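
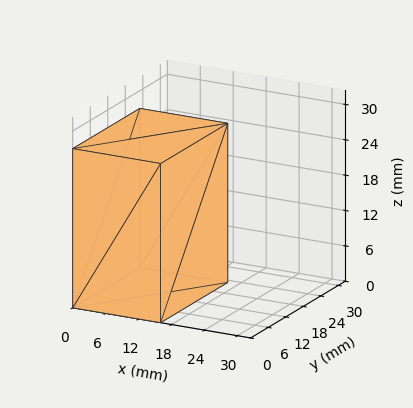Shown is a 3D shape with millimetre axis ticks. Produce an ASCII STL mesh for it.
Reading the render: the shape is a rectangular box, roughly 16 × 23 mm footprint and 27 mm tall (dimensions read to the nearest mm from the axis ticks). For the STL, each face is triangulated and given an outward normal.

solid part
  facet normal 0.0000 0.0000 -1.0000
    outer loop
      vertex 16.0 23.0 0.0
      vertex 16.0 0.0 0.0
      vertex 0.0 0.0 0.0
    endloop
  endfacet
  facet normal 0.0000 0.0000 -1.0000
    outer loop
      vertex 0.0 23.0 0.0
      vertex 16.0 23.0 0.0
      vertex 0.0 0.0 0.0
    endloop
  endfacet
  facet normal 0.0000 0.0000 1.0000
    outer loop
      vertex 0.0 0.0 27.0
      vertex 16.0 0.0 27.0
      vertex 16.0 23.0 27.0
    endloop
  endfacet
  facet normal 0.0000 0.0000 1.0000
    outer loop
      vertex 0.0 0.0 27.0
      vertex 16.0 23.0 27.0
      vertex 0.0 23.0 27.0
    endloop
  endfacet
  facet normal 0.0000 -1.0000 0.0000
    outer loop
      vertex 0.0 0.0 0.0
      vertex 16.0 0.0 0.0
      vertex 16.0 0.0 27.0
    endloop
  endfacet
  facet normal 0.0000 -1.0000 0.0000
    outer loop
      vertex 0.0 0.0 0.0
      vertex 16.0 0.0 27.0
      vertex 0.0 0.0 27.0
    endloop
  endfacet
  facet normal 0.0000 1.0000 0.0000
    outer loop
      vertex 16.0 23.0 27.0
      vertex 16.0 23.0 0.0
      vertex 0.0 23.0 0.0
    endloop
  endfacet
  facet normal 0.0000 1.0000 0.0000
    outer loop
      vertex 0.0 23.0 27.0
      vertex 16.0 23.0 27.0
      vertex 0.0 23.0 0.0
    endloop
  endfacet
  facet normal -1.0000 0.0000 0.0000
    outer loop
      vertex 0.0 23.0 27.0
      vertex 0.0 23.0 0.0
      vertex 0.0 0.0 0.0
    endloop
  endfacet
  facet normal -1.0000 0.0000 0.0000
    outer loop
      vertex 0.0 0.0 27.0
      vertex 0.0 23.0 27.0
      vertex 0.0 0.0 0.0
    endloop
  endfacet
  facet normal 1.0000 0.0000 0.0000
    outer loop
      vertex 16.0 0.0 0.0
      vertex 16.0 23.0 0.0
      vertex 16.0 23.0 27.0
    endloop
  endfacet
  facet normal 1.0000 0.0000 0.0000
    outer loop
      vertex 16.0 0.0 0.0
      vertex 16.0 23.0 27.0
      vertex 16.0 0.0 27.0
    endloop
  endfacet
endsolid part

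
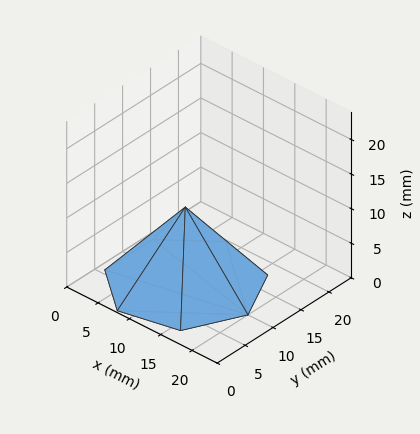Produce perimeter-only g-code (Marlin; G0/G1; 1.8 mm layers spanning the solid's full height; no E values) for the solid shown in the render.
Reading the render: the shape is a regular 7-sided pyramid, base circumscribed radius ≈ 10 mm, apex at z ≈ 11 mm (dimensions read to the nearest mm from the axis ticks). For the g-code, the solid's height is divided into equal slices at the stated Δz and each level perimeter traced with G1 moves after a G0 lift.

; perimeter-only toolpath
G21 ; units = mm
G90 ; absolute positioning
G28 ; home
; layer 1
G0 Z1.8
G0 X18.3 Y10.0
G1 X15.2 Y16.5
G1 X8.2 Y18.1
G1 X2.5 Y13.6
G1 X2.5 Y6.4
G1 X8.2 Y1.9
G1 X15.2 Y3.5
G1 X18.3 Y10.0
; layer 2
G0 Z3.7
G0 X16.7 Y10.0
G1 X14.1 Y15.2
G1 X8.5 Y16.5
G1 X4.0 Y12.9
G1 X4.0 Y7.1
G1 X8.5 Y3.5
G1 X14.1 Y4.8
G1 X16.7 Y10.0
; layer 3
G0 Z5.5
G0 X15.0 Y10.0
G1 X13.1 Y13.9
G1 X8.9 Y14.8
G1 X5.5 Y12.2
G1 X5.5 Y7.8
G1 X8.9 Y5.2
G1 X13.1 Y6.1
G1 X15.0 Y10.0
; layer 4
G0 Z7.3
G0 X13.3 Y10.0
G1 X12.1 Y12.6
G1 X9.3 Y13.2
G1 X7.0 Y11.4
G1 X7.0 Y8.6
G1 X9.3 Y6.8
G1 X12.1 Y7.4
G1 X13.3 Y10.0
; layer 5
G0 Z9.2
G0 X11.7 Y10.0
G1 X11.0 Y11.3
G1 X9.6 Y11.6
G1 X8.5 Y10.7
G1 X8.5 Y9.3
G1 X9.6 Y8.4
G1 X11.0 Y8.7
G1 X11.7 Y10.0
M2 ; end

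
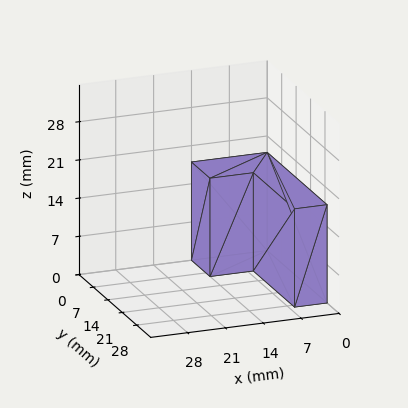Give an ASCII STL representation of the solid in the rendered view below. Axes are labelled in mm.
Reading the render: the shape is an L-shaped prism: outer 14 × 29 mm, arm thicknesses ≈ 9 mm (horizontal) and 6 mm (vertical), extruded 18 mm in z (dimensions read to the nearest mm from the axis ticks). For the STL, each face is triangulated and given an outward normal.

solid part
  facet normal 0.0000 0.0000 -1.0000
    outer loop
      vertex 14.00 9.00 0.00
      vertex 14.00 0.00 0.00
      vertex 0.00 0.00 0.00
    endloop
  endfacet
  facet normal 0.0000 0.0000 -1.0000
    outer loop
      vertex 6.00 9.00 0.00
      vertex 14.00 9.00 0.00
      vertex 0.00 0.00 0.00
    endloop
  endfacet
  facet normal 0.0000 0.0000 -1.0000
    outer loop
      vertex 6.00 29.00 0.00
      vertex 6.00 9.00 0.00
      vertex 0.00 0.00 0.00
    endloop
  endfacet
  facet normal 0.0000 0.0000 -1.0000
    outer loop
      vertex 0.00 29.00 0.00
      vertex 6.00 29.00 0.00
      vertex 0.00 0.00 0.00
    endloop
  endfacet
  facet normal 0.0000 0.0000 1.0000
    outer loop
      vertex 0.00 0.00 18.00
      vertex 14.00 0.00 18.00
      vertex 14.00 9.00 18.00
    endloop
  endfacet
  facet normal 0.0000 0.0000 1.0000
    outer loop
      vertex 0.00 0.00 18.00
      vertex 14.00 9.00 18.00
      vertex 6.00 9.00 18.00
    endloop
  endfacet
  facet normal 0.0000 0.0000 1.0000
    outer loop
      vertex 0.00 0.00 18.00
      vertex 6.00 9.00 18.00
      vertex 6.00 29.00 18.00
    endloop
  endfacet
  facet normal 0.0000 0.0000 1.0000
    outer loop
      vertex 0.00 0.00 18.00
      vertex 6.00 29.00 18.00
      vertex 0.00 29.00 18.00
    endloop
  endfacet
  facet normal 0.0000 -1.0000 0.0000
    outer loop
      vertex 0.00 0.00 0.00
      vertex 14.00 0.00 0.00
      vertex 14.00 0.00 18.00
    endloop
  endfacet
  facet normal 0.0000 -1.0000 0.0000
    outer loop
      vertex 0.00 0.00 0.00
      vertex 14.00 0.00 18.00
      vertex 0.00 0.00 18.00
    endloop
  endfacet
  facet normal 1.0000 0.0000 0.0000
    outer loop
      vertex 14.00 0.00 0.00
      vertex 14.00 9.00 0.00
      vertex 14.00 9.00 18.00
    endloop
  endfacet
  facet normal 1.0000 0.0000 0.0000
    outer loop
      vertex 14.00 0.00 0.00
      vertex 14.00 9.00 18.00
      vertex 14.00 0.00 18.00
    endloop
  endfacet
  facet normal 0.0000 1.0000 0.0000
    outer loop
      vertex 14.00 9.00 0.00
      vertex 6.00 9.00 0.00
      vertex 6.00 9.00 18.00
    endloop
  endfacet
  facet normal 0.0000 1.0000 0.0000
    outer loop
      vertex 14.00 9.00 0.00
      vertex 6.00 9.00 18.00
      vertex 14.00 9.00 18.00
    endloop
  endfacet
  facet normal 1.0000 0.0000 0.0000
    outer loop
      vertex 6.00 9.00 0.00
      vertex 6.00 29.00 0.00
      vertex 6.00 29.00 18.00
    endloop
  endfacet
  facet normal 1.0000 0.0000 0.0000
    outer loop
      vertex 6.00 9.00 0.00
      vertex 6.00 29.00 18.00
      vertex 6.00 9.00 18.00
    endloop
  endfacet
  facet normal 0.0000 1.0000 0.0000
    outer loop
      vertex 6.00 29.00 0.00
      vertex 0.00 29.00 0.00
      vertex 0.00 29.00 18.00
    endloop
  endfacet
  facet normal 0.0000 1.0000 0.0000
    outer loop
      vertex 6.00 29.00 0.00
      vertex 0.00 29.00 18.00
      vertex 6.00 29.00 18.00
    endloop
  endfacet
  facet normal -1.0000 0.0000 0.0000
    outer loop
      vertex 0.00 29.00 0.00
      vertex 0.00 0.00 0.00
      vertex 0.00 0.00 18.00
    endloop
  endfacet
  facet normal -1.0000 0.0000 0.0000
    outer loop
      vertex 0.00 29.00 0.00
      vertex 0.00 0.00 18.00
      vertex 0.00 29.00 18.00
    endloop
  endfacet
endsolid part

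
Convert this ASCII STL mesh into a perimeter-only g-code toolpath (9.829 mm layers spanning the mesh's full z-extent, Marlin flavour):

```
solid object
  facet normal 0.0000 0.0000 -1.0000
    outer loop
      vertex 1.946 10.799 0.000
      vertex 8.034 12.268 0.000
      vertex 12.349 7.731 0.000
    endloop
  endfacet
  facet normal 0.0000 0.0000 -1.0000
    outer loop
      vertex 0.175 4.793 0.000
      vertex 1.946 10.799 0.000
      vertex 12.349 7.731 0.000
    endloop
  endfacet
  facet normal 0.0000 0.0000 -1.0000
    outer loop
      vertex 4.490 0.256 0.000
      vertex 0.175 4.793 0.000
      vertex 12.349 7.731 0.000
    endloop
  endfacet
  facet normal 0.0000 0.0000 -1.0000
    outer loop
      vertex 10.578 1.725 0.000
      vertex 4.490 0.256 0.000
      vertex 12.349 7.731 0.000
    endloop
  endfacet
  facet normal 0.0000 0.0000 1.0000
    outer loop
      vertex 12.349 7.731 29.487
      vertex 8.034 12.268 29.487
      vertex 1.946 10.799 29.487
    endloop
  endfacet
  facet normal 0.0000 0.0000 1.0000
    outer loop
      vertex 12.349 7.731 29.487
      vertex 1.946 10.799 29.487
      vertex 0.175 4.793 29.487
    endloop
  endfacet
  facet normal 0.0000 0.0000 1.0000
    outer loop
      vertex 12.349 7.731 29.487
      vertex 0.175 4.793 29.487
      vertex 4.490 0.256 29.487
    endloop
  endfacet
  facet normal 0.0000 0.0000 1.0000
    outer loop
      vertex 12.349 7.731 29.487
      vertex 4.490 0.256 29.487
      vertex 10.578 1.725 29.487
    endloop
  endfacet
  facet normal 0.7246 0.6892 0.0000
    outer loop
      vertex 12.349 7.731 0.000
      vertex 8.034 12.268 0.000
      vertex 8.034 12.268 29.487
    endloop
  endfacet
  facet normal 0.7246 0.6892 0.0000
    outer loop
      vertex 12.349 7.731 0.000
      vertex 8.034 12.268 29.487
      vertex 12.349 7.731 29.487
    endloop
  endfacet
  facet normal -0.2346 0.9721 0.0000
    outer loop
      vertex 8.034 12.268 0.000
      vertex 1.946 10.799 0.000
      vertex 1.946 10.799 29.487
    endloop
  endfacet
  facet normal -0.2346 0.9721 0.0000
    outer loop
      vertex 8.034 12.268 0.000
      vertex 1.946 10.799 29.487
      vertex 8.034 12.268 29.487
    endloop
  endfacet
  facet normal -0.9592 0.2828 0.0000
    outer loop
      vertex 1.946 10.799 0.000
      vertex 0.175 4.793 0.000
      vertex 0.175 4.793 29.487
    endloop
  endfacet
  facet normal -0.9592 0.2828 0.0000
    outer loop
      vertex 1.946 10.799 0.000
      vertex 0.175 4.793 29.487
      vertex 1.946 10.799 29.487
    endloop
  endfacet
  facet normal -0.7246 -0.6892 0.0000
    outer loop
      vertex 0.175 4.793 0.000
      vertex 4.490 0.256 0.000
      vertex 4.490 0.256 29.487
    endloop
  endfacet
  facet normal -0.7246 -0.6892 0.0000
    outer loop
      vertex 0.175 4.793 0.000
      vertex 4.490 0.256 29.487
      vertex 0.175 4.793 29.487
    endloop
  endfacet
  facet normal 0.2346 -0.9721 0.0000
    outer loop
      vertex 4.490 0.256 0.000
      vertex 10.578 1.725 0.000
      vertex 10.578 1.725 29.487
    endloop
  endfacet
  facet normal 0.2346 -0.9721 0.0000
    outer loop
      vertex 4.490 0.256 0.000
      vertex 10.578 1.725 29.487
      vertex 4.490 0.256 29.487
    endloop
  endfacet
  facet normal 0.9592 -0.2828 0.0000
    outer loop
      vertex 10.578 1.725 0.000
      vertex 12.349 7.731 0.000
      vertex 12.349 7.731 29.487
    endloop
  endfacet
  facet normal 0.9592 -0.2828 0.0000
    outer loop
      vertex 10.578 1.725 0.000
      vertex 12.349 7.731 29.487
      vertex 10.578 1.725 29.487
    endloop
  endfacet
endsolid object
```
; perimeter-only toolpath
G21 ; units = mm
G90 ; absolute positioning
G28 ; home
; layer 1
G0 Z9.829
G0 X12.349 Y7.731
G1 X8.034 Y12.268
G1 X1.946 Y10.799
G1 X0.175 Y4.793
G1 X4.490 Y0.256
G1 X10.578 Y1.725
G1 X12.349 Y7.731
; layer 2
G0 Z19.658
G0 X12.349 Y7.731
G1 X8.034 Y12.268
G1 X1.946 Y10.799
G1 X0.175 Y4.793
G1 X4.490 Y0.256
G1 X10.578 Y1.725
G1 X12.349 Y7.731
; layer 3
G0 Z29.487
G0 X12.349 Y7.731
G1 X8.034 Y12.268
G1 X1.946 Y10.799
G1 X0.175 Y4.793
G1 X4.490 Y0.256
G1 X10.578 Y1.725
G1 X12.349 Y7.731
M2 ; end

The solid is a regular 6-sided prism (a cylinder approximated with 6 flat sides), circumscribed radius ≈ 6.26 mm, height ≈ 29.5 mm. Slicing at Δz = 9.829 mm — 3 equal slices spanning the solid's height, so layer i sits at z = i·h/3 — gives 3 non-empty perimeters. Each is a 6-segment closed polygon; G0 lifts to the layer z and rapids to the start vertex, then G1 traces the edges.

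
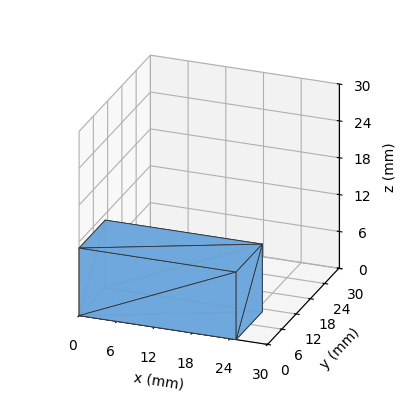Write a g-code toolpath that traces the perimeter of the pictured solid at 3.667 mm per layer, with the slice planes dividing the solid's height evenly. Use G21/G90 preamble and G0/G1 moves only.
Reading the render: the shape is a rectangular box, roughly 25 × 11 mm footprint and 11 mm tall (dimensions read to the nearest mm from the axis ticks). For the g-code, the solid's height is divided into equal slices at the stated Δz and each level perimeter traced with G1 moves after a G0 lift.

; perimeter-only toolpath
G21 ; units = mm
G90 ; absolute positioning
G28 ; home
; layer 1
G0 Z3.667
G0 X0.000 Y0.000
G1 X25.000 Y0.000
G1 X25.000 Y11.000
G1 X0.000 Y11.000
G1 X0.000 Y0.000
; layer 2
G0 Z7.333
G0 X0.000 Y0.000
G1 X25.000 Y0.000
G1 X25.000 Y11.000
G1 X0.000 Y11.000
G1 X0.000 Y0.000
; layer 3
G0 Z11.000
G0 X0.000 Y0.000
G1 X25.000 Y0.000
G1 X25.000 Y11.000
G1 X0.000 Y11.000
G1 X0.000 Y0.000
M2 ; end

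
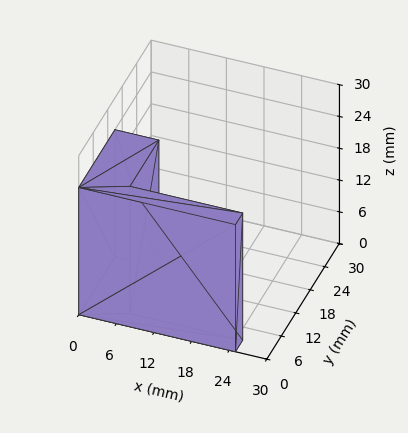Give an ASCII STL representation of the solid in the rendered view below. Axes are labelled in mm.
Reading the render: the shape is an L-shaped prism: outer 25 × 15 mm, arm thicknesses ≈ 3 mm (horizontal) and 7 mm (vertical), extruded 24 mm in z (dimensions read to the nearest mm from the axis ticks). For the STL, each face is triangulated and given an outward normal.

solid part
  facet normal 0.0000 0.0000 -1.0000
    outer loop
      vertex 25.000 3.000 0.000
      vertex 25.000 0.000 0.000
      vertex 0.000 0.000 0.000
    endloop
  endfacet
  facet normal 0.0000 0.0000 -1.0000
    outer loop
      vertex 7.000 3.000 0.000
      vertex 25.000 3.000 0.000
      vertex 0.000 0.000 0.000
    endloop
  endfacet
  facet normal 0.0000 0.0000 -1.0000
    outer loop
      vertex 7.000 15.000 0.000
      vertex 7.000 3.000 0.000
      vertex 0.000 0.000 0.000
    endloop
  endfacet
  facet normal 0.0000 0.0000 -1.0000
    outer loop
      vertex 0.000 15.000 0.000
      vertex 7.000 15.000 0.000
      vertex 0.000 0.000 0.000
    endloop
  endfacet
  facet normal 0.0000 0.0000 1.0000
    outer loop
      vertex 0.000 0.000 24.000
      vertex 25.000 0.000 24.000
      vertex 25.000 3.000 24.000
    endloop
  endfacet
  facet normal 0.0000 0.0000 1.0000
    outer loop
      vertex 0.000 0.000 24.000
      vertex 25.000 3.000 24.000
      vertex 7.000 3.000 24.000
    endloop
  endfacet
  facet normal 0.0000 0.0000 1.0000
    outer loop
      vertex 0.000 0.000 24.000
      vertex 7.000 3.000 24.000
      vertex 7.000 15.000 24.000
    endloop
  endfacet
  facet normal 0.0000 0.0000 1.0000
    outer loop
      vertex 0.000 0.000 24.000
      vertex 7.000 15.000 24.000
      vertex 0.000 15.000 24.000
    endloop
  endfacet
  facet normal 0.0000 -1.0000 0.0000
    outer loop
      vertex 0.000 0.000 0.000
      vertex 25.000 0.000 0.000
      vertex 25.000 0.000 24.000
    endloop
  endfacet
  facet normal 0.0000 -1.0000 0.0000
    outer loop
      vertex 0.000 0.000 0.000
      vertex 25.000 0.000 24.000
      vertex 0.000 0.000 24.000
    endloop
  endfacet
  facet normal 1.0000 0.0000 0.0000
    outer loop
      vertex 25.000 0.000 0.000
      vertex 25.000 3.000 0.000
      vertex 25.000 3.000 24.000
    endloop
  endfacet
  facet normal 1.0000 0.0000 0.0000
    outer loop
      vertex 25.000 0.000 0.000
      vertex 25.000 3.000 24.000
      vertex 25.000 0.000 24.000
    endloop
  endfacet
  facet normal 0.0000 1.0000 0.0000
    outer loop
      vertex 25.000 3.000 0.000
      vertex 7.000 3.000 0.000
      vertex 7.000 3.000 24.000
    endloop
  endfacet
  facet normal 0.0000 1.0000 0.0000
    outer loop
      vertex 25.000 3.000 0.000
      vertex 7.000 3.000 24.000
      vertex 25.000 3.000 24.000
    endloop
  endfacet
  facet normal 1.0000 0.0000 0.0000
    outer loop
      vertex 7.000 3.000 0.000
      vertex 7.000 15.000 0.000
      vertex 7.000 15.000 24.000
    endloop
  endfacet
  facet normal 1.0000 0.0000 0.0000
    outer loop
      vertex 7.000 3.000 0.000
      vertex 7.000 15.000 24.000
      vertex 7.000 3.000 24.000
    endloop
  endfacet
  facet normal 0.0000 1.0000 0.0000
    outer loop
      vertex 7.000 15.000 0.000
      vertex 0.000 15.000 0.000
      vertex 0.000 15.000 24.000
    endloop
  endfacet
  facet normal 0.0000 1.0000 0.0000
    outer loop
      vertex 7.000 15.000 0.000
      vertex 0.000 15.000 24.000
      vertex 7.000 15.000 24.000
    endloop
  endfacet
  facet normal -1.0000 0.0000 0.0000
    outer loop
      vertex 0.000 15.000 0.000
      vertex 0.000 0.000 0.000
      vertex 0.000 0.000 24.000
    endloop
  endfacet
  facet normal -1.0000 0.0000 0.0000
    outer loop
      vertex 0.000 15.000 0.000
      vertex 0.000 0.000 24.000
      vertex 0.000 15.000 24.000
    endloop
  endfacet
endsolid part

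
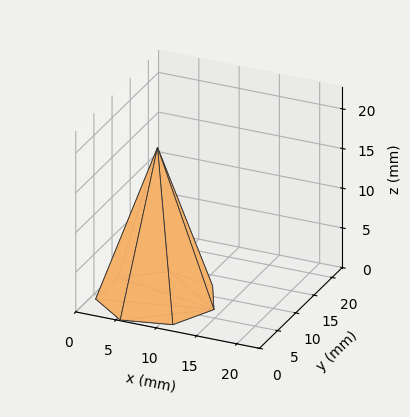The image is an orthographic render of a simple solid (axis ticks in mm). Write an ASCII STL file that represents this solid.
Reading the render: the shape is a regular 7-sided pyramid, base circumscribed radius ≈ 7 mm, apex at z ≈ 19 mm (dimensions read to the nearest mm from the axis ticks). For the STL, each face is triangulated and given an outward normal.

solid part
  facet normal 0.0000 0.0000 -1.0000
    outer loop
      vertex 5.442 13.824 0.000
      vertex 11.364 12.473 0.000
      vertex 14.000 7.000 0.000
    endloop
  endfacet
  facet normal 0.0000 0.0000 -1.0000
    outer loop
      vertex 0.693 10.037 0.000
      vertex 5.442 13.824 0.000
      vertex 14.000 7.000 0.000
    endloop
  endfacet
  facet normal 0.0000 0.0000 -1.0000
    outer loop
      vertex 0.693 3.963 0.000
      vertex 0.693 10.037 0.000
      vertex 14.000 7.000 0.000
    endloop
  endfacet
  facet normal 0.0000 0.0000 -1.0000
    outer loop
      vertex 5.442 0.176 0.000
      vertex 0.693 3.963 0.000
      vertex 14.000 7.000 0.000
    endloop
  endfacet
  facet normal 0.0000 0.0000 -1.0000
    outer loop
      vertex 11.364 1.527 0.000
      vertex 5.442 0.176 0.000
      vertex 14.000 7.000 0.000
    endloop
  endfacet
  facet normal 0.8551 0.4118 0.3150
    outer loop
      vertex 14.000 7.000 0.000
      vertex 11.364 12.473 0.000
      vertex 7.000 7.000 19.000
    endloop
  endfacet
  facet normal 0.2111 0.9253 0.3150
    outer loop
      vertex 11.364 12.473 0.000
      vertex 5.442 13.824 0.000
      vertex 7.000 7.000 19.000
    endloop
  endfacet
  facet normal -0.5917 0.7420 0.3150
    outer loop
      vertex 5.442 13.824 0.000
      vertex 0.693 10.037 0.000
      vertex 7.000 7.000 19.000
    endloop
  endfacet
  facet normal -0.9491 0.0000 0.3150
    outer loop
      vertex 0.693 10.037 0.000
      vertex 0.693 3.963 0.000
      vertex 7.000 7.000 19.000
    endloop
  endfacet
  facet normal -0.5917 -0.7420 0.3150
    outer loop
      vertex 0.693 3.963 0.000
      vertex 5.442 0.176 0.000
      vertex 7.000 7.000 19.000
    endloop
  endfacet
  facet normal 0.2111 -0.9253 0.3150
    outer loop
      vertex 5.442 0.176 0.000
      vertex 11.364 1.527 0.000
      vertex 7.000 7.000 19.000
    endloop
  endfacet
  facet normal 0.8551 -0.4118 0.3150
    outer loop
      vertex 11.364 1.527 0.000
      vertex 14.000 7.000 0.000
      vertex 7.000 7.000 19.000
    endloop
  endfacet
endsolid part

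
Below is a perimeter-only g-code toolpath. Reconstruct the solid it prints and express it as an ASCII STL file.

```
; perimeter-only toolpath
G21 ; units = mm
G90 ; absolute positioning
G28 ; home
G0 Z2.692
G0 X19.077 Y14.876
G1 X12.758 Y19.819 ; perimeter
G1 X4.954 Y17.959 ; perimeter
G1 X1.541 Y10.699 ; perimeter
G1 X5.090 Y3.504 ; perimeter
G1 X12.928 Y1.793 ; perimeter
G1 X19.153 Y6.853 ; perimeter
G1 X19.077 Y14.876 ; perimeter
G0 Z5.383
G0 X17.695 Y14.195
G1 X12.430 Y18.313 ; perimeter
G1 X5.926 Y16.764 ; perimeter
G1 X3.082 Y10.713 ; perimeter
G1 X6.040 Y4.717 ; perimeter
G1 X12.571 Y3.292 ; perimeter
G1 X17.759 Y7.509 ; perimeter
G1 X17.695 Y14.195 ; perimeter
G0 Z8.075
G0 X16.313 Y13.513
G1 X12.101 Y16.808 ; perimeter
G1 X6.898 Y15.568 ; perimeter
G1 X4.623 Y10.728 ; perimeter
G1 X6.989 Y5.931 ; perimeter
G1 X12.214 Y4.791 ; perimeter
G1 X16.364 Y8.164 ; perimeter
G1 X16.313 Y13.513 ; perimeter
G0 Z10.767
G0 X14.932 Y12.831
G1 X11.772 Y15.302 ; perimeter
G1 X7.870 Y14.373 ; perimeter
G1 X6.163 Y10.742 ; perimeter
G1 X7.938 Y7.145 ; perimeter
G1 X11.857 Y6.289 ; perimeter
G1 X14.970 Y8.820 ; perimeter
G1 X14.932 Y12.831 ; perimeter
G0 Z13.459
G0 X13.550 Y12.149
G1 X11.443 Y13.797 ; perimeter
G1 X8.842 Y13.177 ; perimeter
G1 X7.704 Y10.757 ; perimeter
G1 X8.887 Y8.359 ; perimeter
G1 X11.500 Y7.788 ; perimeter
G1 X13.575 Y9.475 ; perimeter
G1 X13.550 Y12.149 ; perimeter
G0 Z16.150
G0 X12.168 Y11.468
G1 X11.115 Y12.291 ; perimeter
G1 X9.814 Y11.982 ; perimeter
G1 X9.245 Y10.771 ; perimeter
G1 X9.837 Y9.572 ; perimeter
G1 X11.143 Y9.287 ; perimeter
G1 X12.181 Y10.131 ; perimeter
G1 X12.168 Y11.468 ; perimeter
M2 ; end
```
solid part
  facet normal 0.0000 0.0000 -1.0000
    outer loop
      vertex 3.982 19.155 0.000
      vertex 13.087 21.324 0.000
      vertex 20.459 15.558 0.000
    endloop
  endfacet
  facet normal 0.0000 0.0000 -1.0000
    outer loop
      vertex 0.000 10.684 0.000
      vertex 3.982 19.155 0.000
      vertex 20.459 15.558 0.000
    endloop
  endfacet
  facet normal 0.0000 0.0000 -1.0000
    outer loop
      vertex 4.141 2.290 0.000
      vertex 0.000 10.684 0.000
      vertex 20.459 15.558 0.000
    endloop
  endfacet
  facet normal 0.0000 0.0000 -1.0000
    outer loop
      vertex 13.285 0.294 0.000
      vertex 4.141 2.290 0.000
      vertex 20.459 15.558 0.000
    endloop
  endfacet
  facet normal 0.0000 0.0000 -1.0000
    outer loop
      vertex 20.548 6.198 0.000
      vertex 13.285 0.294 0.000
      vertex 20.459 15.558 0.000
    endloop
  endfacet
  facet normal 0.5475 0.7001 0.4584
    outer loop
      vertex 20.459 15.558 0.000
      vertex 13.087 21.324 0.000
      vertex 10.786 10.786 18.842
    endloop
  endfacet
  facet normal -0.2060 0.8646 0.4584
    outer loop
      vertex 13.087 21.324 0.000
      vertex 3.982 19.155 0.000
      vertex 10.786 10.786 18.842
    endloop
  endfacet
  facet normal -0.8043 0.3781 0.4584
    outer loop
      vertex 3.982 19.155 0.000
      vertex 0.000 10.684 0.000
      vertex 10.786 10.786 18.842
    endloop
  endfacet
  facet normal -0.7970 -0.3932 0.4584
    outer loop
      vertex 0.000 10.684 0.000
      vertex 4.141 2.290 0.000
      vertex 10.786 10.786 18.842
    endloop
  endfacet
  facet normal -0.1895 -0.8683 0.4584
    outer loop
      vertex 4.141 2.290 0.000
      vertex 13.285 0.294 0.000
      vertex 10.786 10.786 18.842
    endloop
  endfacet
  facet normal 0.5606 -0.6896 0.4584
    outer loop
      vertex 13.285 0.294 0.000
      vertex 20.548 6.198 0.000
      vertex 10.786 10.786 18.842
    endloop
  endfacet
  facet normal 0.8887 0.0085 0.4584
    outer loop
      vertex 20.548 6.198 0.000
      vertex 20.459 15.558 0.000
      vertex 10.786 10.786 18.842
    endloop
  endfacet
endsolid part

The G0 Z moves step by Δz≈2.692 mm. The G1 loops shrink linearly with z, so the solid tapers from its base footprint up to z≈18.8. Closing with a flat bottom cap and the tapered top and triangulating gives 12 facets — a regular 7-sided pyramid, base circumscribed radius ≈ 10.8 mm, apex at z ≈ 18.8 mm.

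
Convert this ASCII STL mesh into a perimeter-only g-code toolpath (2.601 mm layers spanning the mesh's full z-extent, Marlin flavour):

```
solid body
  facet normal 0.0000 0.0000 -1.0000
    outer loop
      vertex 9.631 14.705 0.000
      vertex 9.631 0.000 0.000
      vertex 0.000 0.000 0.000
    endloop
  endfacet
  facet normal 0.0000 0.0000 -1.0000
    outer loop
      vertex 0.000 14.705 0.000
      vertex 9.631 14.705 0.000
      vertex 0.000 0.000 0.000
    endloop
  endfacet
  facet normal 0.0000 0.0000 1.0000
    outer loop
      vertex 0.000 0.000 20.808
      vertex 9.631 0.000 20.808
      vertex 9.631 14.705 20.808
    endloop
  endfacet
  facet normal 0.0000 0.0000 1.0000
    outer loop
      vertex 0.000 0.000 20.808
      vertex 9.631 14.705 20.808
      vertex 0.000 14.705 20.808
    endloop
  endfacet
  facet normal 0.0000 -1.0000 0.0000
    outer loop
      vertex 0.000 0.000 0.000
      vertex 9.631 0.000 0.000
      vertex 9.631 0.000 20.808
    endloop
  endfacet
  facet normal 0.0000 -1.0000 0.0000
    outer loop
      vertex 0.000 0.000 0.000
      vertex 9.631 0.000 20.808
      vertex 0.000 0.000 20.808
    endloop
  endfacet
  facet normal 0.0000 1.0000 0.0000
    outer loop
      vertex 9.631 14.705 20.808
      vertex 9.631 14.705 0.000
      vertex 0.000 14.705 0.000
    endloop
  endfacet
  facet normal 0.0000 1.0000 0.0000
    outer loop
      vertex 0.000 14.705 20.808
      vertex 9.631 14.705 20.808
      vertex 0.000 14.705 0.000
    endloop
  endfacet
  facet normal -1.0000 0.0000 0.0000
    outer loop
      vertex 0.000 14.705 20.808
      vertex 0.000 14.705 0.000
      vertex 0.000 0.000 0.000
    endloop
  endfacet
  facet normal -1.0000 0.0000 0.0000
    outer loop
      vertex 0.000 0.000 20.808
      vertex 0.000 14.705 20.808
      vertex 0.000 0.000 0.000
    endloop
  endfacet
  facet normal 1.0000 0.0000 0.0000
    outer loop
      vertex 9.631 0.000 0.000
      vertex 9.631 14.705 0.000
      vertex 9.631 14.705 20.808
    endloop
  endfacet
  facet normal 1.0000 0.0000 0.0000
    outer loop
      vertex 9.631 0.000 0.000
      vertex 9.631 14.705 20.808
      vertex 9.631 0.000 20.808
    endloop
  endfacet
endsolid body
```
; perimeter-only toolpath
G21 ; units = mm
G90 ; absolute positioning
G28 ; home
; layer 1
G0 Z2.601
G0 X0.000 Y0.000
G1 X9.631 Y0.000
G1 X9.631 Y14.705
G1 X0.000 Y14.705
G1 X0.000 Y0.000
; layer 2
G0 Z5.202
G0 X0.000 Y0.000
G1 X9.631 Y0.000
G1 X9.631 Y14.705
G1 X0.000 Y14.705
G1 X0.000 Y0.000
; layer 3
G0 Z7.803
G0 X0.000 Y0.000
G1 X9.631 Y0.000
G1 X9.631 Y14.705
G1 X0.000 Y14.705
G1 X0.000 Y0.000
; layer 4
G0 Z10.404
G0 X0.000 Y0.000
G1 X9.631 Y0.000
G1 X9.631 Y14.705
G1 X0.000 Y14.705
G1 X0.000 Y0.000
; layer 5
G0 Z13.005
G0 X0.000 Y0.000
G1 X9.631 Y0.000
G1 X9.631 Y14.705
G1 X0.000 Y14.705
G1 X0.000 Y0.000
; layer 6
G0 Z15.606
G0 X0.000 Y0.000
G1 X9.631 Y0.000
G1 X9.631 Y14.705
G1 X0.000 Y14.705
G1 X0.000 Y0.000
; layer 7
G0 Z18.207
G0 X0.000 Y0.000
G1 X9.631 Y0.000
G1 X9.631 Y14.705
G1 X0.000 Y14.705
G1 X0.000 Y0.000
; layer 8
G0 Z20.808
G0 X0.000 Y0.000
G1 X9.631 Y0.000
G1 X9.631 Y14.705
G1 X0.000 Y14.705
G1 X0.000 Y0.000
M2 ; end

The solid is a rectangular box, roughly 9.63 × 14.7 mm footprint and 20.8 mm tall. Slicing at Δz = 2.601 mm — 8 equal slices spanning the solid's height, so layer i sits at z = i·h/8 — gives 8 non-empty perimeters. Each is a 4-segment closed polygon; G0 lifts to the layer z and rapids to the start vertex, then G1 traces the edges.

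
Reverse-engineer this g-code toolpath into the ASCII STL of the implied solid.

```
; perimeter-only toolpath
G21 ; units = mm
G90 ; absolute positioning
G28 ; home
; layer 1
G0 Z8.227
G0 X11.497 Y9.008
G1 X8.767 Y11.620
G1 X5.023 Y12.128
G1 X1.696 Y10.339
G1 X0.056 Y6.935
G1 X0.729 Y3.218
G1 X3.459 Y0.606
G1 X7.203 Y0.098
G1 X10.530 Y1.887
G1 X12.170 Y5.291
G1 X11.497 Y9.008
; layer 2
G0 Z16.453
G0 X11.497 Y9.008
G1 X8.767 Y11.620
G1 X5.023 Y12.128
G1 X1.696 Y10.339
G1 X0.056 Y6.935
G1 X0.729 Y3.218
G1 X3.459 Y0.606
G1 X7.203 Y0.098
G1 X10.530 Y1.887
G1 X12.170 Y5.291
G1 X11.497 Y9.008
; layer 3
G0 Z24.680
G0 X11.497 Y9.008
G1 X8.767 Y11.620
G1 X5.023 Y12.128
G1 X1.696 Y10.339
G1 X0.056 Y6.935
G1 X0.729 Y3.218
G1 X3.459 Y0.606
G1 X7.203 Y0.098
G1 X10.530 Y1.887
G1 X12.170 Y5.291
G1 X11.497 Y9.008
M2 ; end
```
solid part
  facet normal 0.0000 0.0000 -1.0000
    outer loop
      vertex 5.023 12.128 0.000
      vertex 8.767 11.620 0.000
      vertex 11.497 9.008 0.000
    endloop
  endfacet
  facet normal 0.0000 0.0000 -1.0000
    outer loop
      vertex 1.696 10.339 0.000
      vertex 5.023 12.128 0.000
      vertex 11.497 9.008 0.000
    endloop
  endfacet
  facet normal 0.0000 0.0000 -1.0000
    outer loop
      vertex 0.056 6.935 0.000
      vertex 1.696 10.339 0.000
      vertex 11.497 9.008 0.000
    endloop
  endfacet
  facet normal 0.0000 0.0000 -1.0000
    outer loop
      vertex 0.729 3.218 0.000
      vertex 0.056 6.935 0.000
      vertex 11.497 9.008 0.000
    endloop
  endfacet
  facet normal 0.0000 0.0000 -1.0000
    outer loop
      vertex 3.459 0.606 0.000
      vertex 0.729 3.218 0.000
      vertex 11.497 9.008 0.000
    endloop
  endfacet
  facet normal 0.0000 0.0000 -1.0000
    outer loop
      vertex 7.203 0.098 0.000
      vertex 3.459 0.606 0.000
      vertex 11.497 9.008 0.000
    endloop
  endfacet
  facet normal 0.0000 0.0000 -1.0000
    outer loop
      vertex 10.530 1.887 0.000
      vertex 7.203 0.098 0.000
      vertex 11.497 9.008 0.000
    endloop
  endfacet
  facet normal 0.0000 0.0000 -1.0000
    outer loop
      vertex 12.170 5.291 0.000
      vertex 10.530 1.887 0.000
      vertex 11.497 9.008 0.000
    endloop
  endfacet
  facet normal 0.0000 0.0000 1.0000
    outer loop
      vertex 11.497 9.008 24.680
      vertex 8.767 11.620 24.680
      vertex 5.023 12.128 24.680
    endloop
  endfacet
  facet normal 0.0000 0.0000 1.0000
    outer loop
      vertex 11.497 9.008 24.680
      vertex 5.023 12.128 24.680
      vertex 1.696 10.339 24.680
    endloop
  endfacet
  facet normal 0.0000 0.0000 1.0000
    outer loop
      vertex 11.497 9.008 24.680
      vertex 1.696 10.339 24.680
      vertex 0.056 6.935 24.680
    endloop
  endfacet
  facet normal 0.0000 0.0000 1.0000
    outer loop
      vertex 11.497 9.008 24.680
      vertex 0.056 6.935 24.680
      vertex 0.729 3.218 24.680
    endloop
  endfacet
  facet normal 0.0000 0.0000 1.0000
    outer loop
      vertex 11.497 9.008 24.680
      vertex 0.729 3.218 24.680
      vertex 3.459 0.606 24.680
    endloop
  endfacet
  facet normal 0.0000 0.0000 1.0000
    outer loop
      vertex 11.497 9.008 24.680
      vertex 3.459 0.606 24.680
      vertex 7.203 0.098 24.680
    endloop
  endfacet
  facet normal 0.0000 0.0000 1.0000
    outer loop
      vertex 11.497 9.008 24.680
      vertex 7.203 0.098 24.680
      vertex 10.530 1.887 24.680
    endloop
  endfacet
  facet normal 0.0000 0.0000 1.0000
    outer loop
      vertex 11.497 9.008 24.680
      vertex 10.530 1.887 24.680
      vertex 12.170 5.291 24.680
    endloop
  endfacet
  facet normal 0.6913 0.7225 0.0000
    outer loop
      vertex 11.497 9.008 0.000
      vertex 8.767 11.620 0.000
      vertex 8.767 11.620 24.680
    endloop
  endfacet
  facet normal 0.6913 0.7225 0.0000
    outer loop
      vertex 11.497 9.008 0.000
      vertex 8.767 11.620 24.680
      vertex 11.497 9.008 24.680
    endloop
  endfacet
  facet normal 0.1345 0.9909 0.0000
    outer loop
      vertex 8.767 11.620 0.000
      vertex 5.023 12.128 0.000
      vertex 5.023 12.128 24.680
    endloop
  endfacet
  facet normal 0.1345 0.9909 0.0000
    outer loop
      vertex 8.767 11.620 0.000
      vertex 5.023 12.128 24.680
      vertex 8.767 11.620 24.680
    endloop
  endfacet
  facet normal -0.4736 0.8807 0.0000
    outer loop
      vertex 5.023 12.128 0.000
      vertex 1.696 10.339 0.000
      vertex 1.696 10.339 24.680
    endloop
  endfacet
  facet normal -0.4736 0.8807 0.0000
    outer loop
      vertex 5.023 12.128 0.000
      vertex 1.696 10.339 24.680
      vertex 5.023 12.128 24.680
    endloop
  endfacet
  facet normal -0.9009 0.4340 0.0000
    outer loop
      vertex 1.696 10.339 0.000
      vertex 0.056 6.935 0.000
      vertex 0.056 6.935 24.680
    endloop
  endfacet
  facet normal -0.9009 0.4340 0.0000
    outer loop
      vertex 1.696 10.339 0.000
      vertex 0.056 6.935 24.680
      vertex 1.696 10.339 24.680
    endloop
  endfacet
  facet normal -0.9840 -0.1782 0.0000
    outer loop
      vertex 0.056 6.935 0.000
      vertex 0.729 3.218 0.000
      vertex 0.729 3.218 24.680
    endloop
  endfacet
  facet normal -0.9840 -0.1782 0.0000
    outer loop
      vertex 0.056 6.935 0.000
      vertex 0.729 3.218 24.680
      vertex 0.056 6.935 24.680
    endloop
  endfacet
  facet normal -0.6913 -0.7225 0.0000
    outer loop
      vertex 0.729 3.218 0.000
      vertex 3.459 0.606 0.000
      vertex 3.459 0.606 24.680
    endloop
  endfacet
  facet normal -0.6913 -0.7225 0.0000
    outer loop
      vertex 0.729 3.218 0.000
      vertex 3.459 0.606 24.680
      vertex 0.729 3.218 24.680
    endloop
  endfacet
  facet normal -0.1345 -0.9909 0.0000
    outer loop
      vertex 3.459 0.606 0.000
      vertex 7.203 0.098 0.000
      vertex 7.203 0.098 24.680
    endloop
  endfacet
  facet normal -0.1345 -0.9909 0.0000
    outer loop
      vertex 3.459 0.606 0.000
      vertex 7.203 0.098 24.680
      vertex 3.459 0.606 24.680
    endloop
  endfacet
  facet normal 0.4736 -0.8807 0.0000
    outer loop
      vertex 7.203 0.098 0.000
      vertex 10.530 1.887 0.000
      vertex 10.530 1.887 24.680
    endloop
  endfacet
  facet normal 0.4736 -0.8807 0.0000
    outer loop
      vertex 7.203 0.098 0.000
      vertex 10.530 1.887 24.680
      vertex 7.203 0.098 24.680
    endloop
  endfacet
  facet normal 0.9009 -0.4340 0.0000
    outer loop
      vertex 10.530 1.887 0.000
      vertex 12.170 5.291 0.000
      vertex 12.170 5.291 24.680
    endloop
  endfacet
  facet normal 0.9009 -0.4340 0.0000
    outer loop
      vertex 10.530 1.887 0.000
      vertex 12.170 5.291 24.680
      vertex 10.530 1.887 24.680
    endloop
  endfacet
  facet normal 0.9840 0.1782 0.0000
    outer loop
      vertex 12.170 5.291 0.000
      vertex 11.497 9.008 0.000
      vertex 11.497 9.008 24.680
    endloop
  endfacet
  facet normal 0.9840 0.1782 0.0000
    outer loop
      vertex 12.170 5.291 0.000
      vertex 11.497 9.008 24.680
      vertex 12.170 5.291 24.680
    endloop
  endfacet
endsolid part

The G0 Z moves step by Δz≈8.227 mm. Every layer's G1 loop is the same polygon, so the solid is a straight extrusion of it from z=0 to z≈24.7. Closing with flat bottom and top caps and triangulating gives 36 facets — a regular 10-sided prism (a cylinder approximated with 10 flat sides), circumscribed radius ≈ 6.11 mm, height ≈ 24.7 mm.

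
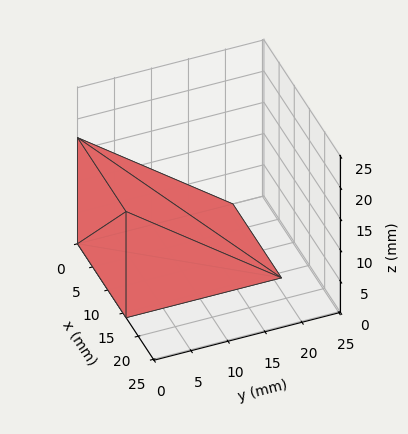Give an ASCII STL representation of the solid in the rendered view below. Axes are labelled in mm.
Reading the render: the shape is a wedge (ramp): 16 × 21 mm base, rising to 17 mm along the y=0 edge and sloping linearly to z=0 at y=21 (dimensions read to the nearest mm from the axis ticks). For the STL, each face is triangulated and given an outward normal.

solid part
  facet normal 0.0000 0.0000 -1.0000
    outer loop
      vertex 16.0 21.0 0.0
      vertex 16.0 0.0 0.0
      vertex 0.0 0.0 0.0
    endloop
  endfacet
  facet normal 0.0000 0.0000 -1.0000
    outer loop
      vertex 0.0 21.0 0.0
      vertex 16.0 21.0 0.0
      vertex 0.0 0.0 0.0
    endloop
  endfacet
  facet normal 0.0000 -1.0000 0.0000
    outer loop
      vertex 0.0 0.0 0.0
      vertex 16.0 0.0 0.0
      vertex 16.0 0.0 17.0
    endloop
  endfacet
  facet normal 0.0000 -1.0000 0.0000
    outer loop
      vertex 0.0 0.0 0.0
      vertex 16.0 0.0 17.0
      vertex 0.0 0.0 17.0
    endloop
  endfacet
  facet normal 0.0000 0.6292 0.7772
    outer loop
      vertex 0.0 0.0 17.0
      vertex 16.0 0.0 17.0
      vertex 16.0 21.0 0.0
    endloop
  endfacet
  facet normal 0.0000 0.6292 0.7772
    outer loop
      vertex 0.0 0.0 17.0
      vertex 16.0 21.0 0.0
      vertex 0.0 21.0 0.0
    endloop
  endfacet
  facet normal -1.0000 0.0000 0.0000
    outer loop
      vertex 0.0 0.0 17.0
      vertex 0.0 21.0 0.0
      vertex 0.0 0.0 0.0
    endloop
  endfacet
  facet normal 1.0000 0.0000 0.0000
    outer loop
      vertex 16.0 0.0 0.0
      vertex 16.0 21.0 0.0
      vertex 16.0 0.0 17.0
    endloop
  endfacet
endsolid part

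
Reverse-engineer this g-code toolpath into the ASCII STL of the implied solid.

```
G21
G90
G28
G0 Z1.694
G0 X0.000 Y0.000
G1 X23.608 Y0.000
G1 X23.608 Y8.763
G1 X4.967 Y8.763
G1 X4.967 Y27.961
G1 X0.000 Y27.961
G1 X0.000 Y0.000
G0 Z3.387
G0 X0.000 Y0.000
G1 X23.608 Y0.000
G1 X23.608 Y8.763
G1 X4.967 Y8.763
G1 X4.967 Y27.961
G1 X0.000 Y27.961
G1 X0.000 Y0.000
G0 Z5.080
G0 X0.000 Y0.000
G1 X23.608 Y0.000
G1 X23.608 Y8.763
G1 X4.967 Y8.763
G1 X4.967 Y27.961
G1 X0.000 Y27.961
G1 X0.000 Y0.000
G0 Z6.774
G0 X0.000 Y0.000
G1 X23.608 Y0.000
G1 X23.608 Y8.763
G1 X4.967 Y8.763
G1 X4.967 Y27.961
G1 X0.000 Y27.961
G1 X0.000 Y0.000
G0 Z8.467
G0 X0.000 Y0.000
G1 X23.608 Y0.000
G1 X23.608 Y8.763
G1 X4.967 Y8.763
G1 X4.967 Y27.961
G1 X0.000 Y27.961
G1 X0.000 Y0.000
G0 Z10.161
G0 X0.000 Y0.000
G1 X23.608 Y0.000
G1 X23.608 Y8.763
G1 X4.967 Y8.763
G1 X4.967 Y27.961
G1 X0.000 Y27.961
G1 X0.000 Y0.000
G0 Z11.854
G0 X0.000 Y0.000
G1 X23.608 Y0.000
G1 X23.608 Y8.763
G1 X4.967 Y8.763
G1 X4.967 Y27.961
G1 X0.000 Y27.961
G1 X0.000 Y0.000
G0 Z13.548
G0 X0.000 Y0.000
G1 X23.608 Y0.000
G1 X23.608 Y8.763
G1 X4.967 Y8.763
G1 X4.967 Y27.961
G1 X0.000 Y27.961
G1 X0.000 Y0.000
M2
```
solid part
  facet normal 0.0000 0.0000 -1.0000
    outer loop
      vertex 23.608 8.763 0.000
      vertex 23.608 0.000 0.000
      vertex 0.000 0.000 0.000
    endloop
  endfacet
  facet normal 0.0000 0.0000 -1.0000
    outer loop
      vertex 4.967 8.763 0.000
      vertex 23.608 8.763 0.000
      vertex 0.000 0.000 0.000
    endloop
  endfacet
  facet normal 0.0000 0.0000 -1.0000
    outer loop
      vertex 4.967 27.961 0.000
      vertex 4.967 8.763 0.000
      vertex 0.000 0.000 0.000
    endloop
  endfacet
  facet normal 0.0000 0.0000 -1.0000
    outer loop
      vertex 0.000 27.961 0.000
      vertex 4.967 27.961 0.000
      vertex 0.000 0.000 0.000
    endloop
  endfacet
  facet normal 0.0000 0.0000 1.0000
    outer loop
      vertex 0.000 0.000 13.548
      vertex 23.608 0.000 13.548
      vertex 23.608 8.763 13.548
    endloop
  endfacet
  facet normal 0.0000 0.0000 1.0000
    outer loop
      vertex 0.000 0.000 13.548
      vertex 23.608 8.763 13.548
      vertex 4.967 8.763 13.548
    endloop
  endfacet
  facet normal 0.0000 0.0000 1.0000
    outer loop
      vertex 0.000 0.000 13.548
      vertex 4.967 8.763 13.548
      vertex 4.967 27.961 13.548
    endloop
  endfacet
  facet normal 0.0000 0.0000 1.0000
    outer loop
      vertex 0.000 0.000 13.548
      vertex 4.967 27.961 13.548
      vertex 0.000 27.961 13.548
    endloop
  endfacet
  facet normal 0.0000 -1.0000 0.0000
    outer loop
      vertex 0.000 0.000 0.000
      vertex 23.608 0.000 0.000
      vertex 23.608 0.000 13.548
    endloop
  endfacet
  facet normal 0.0000 -1.0000 0.0000
    outer loop
      vertex 0.000 0.000 0.000
      vertex 23.608 0.000 13.548
      vertex 0.000 0.000 13.548
    endloop
  endfacet
  facet normal 1.0000 0.0000 0.0000
    outer loop
      vertex 23.608 0.000 0.000
      vertex 23.608 8.763 0.000
      vertex 23.608 8.763 13.548
    endloop
  endfacet
  facet normal 1.0000 0.0000 0.0000
    outer loop
      vertex 23.608 0.000 0.000
      vertex 23.608 8.763 13.548
      vertex 23.608 0.000 13.548
    endloop
  endfacet
  facet normal 0.0000 1.0000 0.0000
    outer loop
      vertex 23.608 8.763 0.000
      vertex 4.967 8.763 0.000
      vertex 4.967 8.763 13.548
    endloop
  endfacet
  facet normal 0.0000 1.0000 0.0000
    outer loop
      vertex 23.608 8.763 0.000
      vertex 4.967 8.763 13.548
      vertex 23.608 8.763 13.548
    endloop
  endfacet
  facet normal 1.0000 0.0000 0.0000
    outer loop
      vertex 4.967 8.763 0.000
      vertex 4.967 27.961 0.000
      vertex 4.967 27.961 13.548
    endloop
  endfacet
  facet normal 1.0000 0.0000 0.0000
    outer loop
      vertex 4.967 8.763 0.000
      vertex 4.967 27.961 13.548
      vertex 4.967 8.763 13.548
    endloop
  endfacet
  facet normal 0.0000 1.0000 0.0000
    outer loop
      vertex 4.967 27.961 0.000
      vertex 0.000 27.961 0.000
      vertex 0.000 27.961 13.548
    endloop
  endfacet
  facet normal 0.0000 1.0000 0.0000
    outer loop
      vertex 4.967 27.961 0.000
      vertex 0.000 27.961 13.548
      vertex 4.967 27.961 13.548
    endloop
  endfacet
  facet normal -1.0000 0.0000 0.0000
    outer loop
      vertex 0.000 27.961 0.000
      vertex 0.000 0.000 0.000
      vertex 0.000 0.000 13.548
    endloop
  endfacet
  facet normal -1.0000 0.0000 0.0000
    outer loop
      vertex 0.000 27.961 0.000
      vertex 0.000 0.000 13.548
      vertex 0.000 27.961 13.548
    endloop
  endfacet
endsolid part

The G0 Z moves step by Δz≈1.694 mm. Every layer's G1 loop is the same polygon, so the solid is a straight extrusion of it from z=0 to z≈13.5. Closing with flat bottom and top caps and triangulating gives 20 facets — an L-shaped prism: outer 23.6 × 28 mm, arm thicknesses ≈ 8.76 mm (horizontal) and 4.97 mm (vertical), extruded 13.5 mm in z.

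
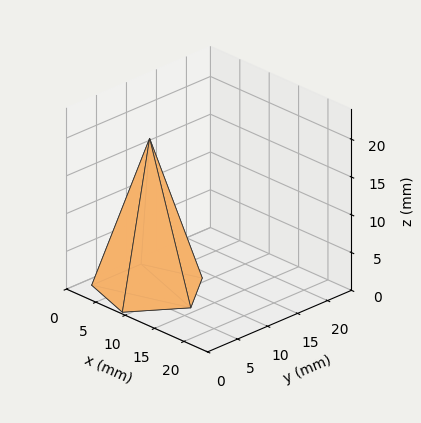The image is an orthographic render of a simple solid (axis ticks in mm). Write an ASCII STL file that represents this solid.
Reading the render: the shape is a regular 5-sided pyramid, base circumscribed radius ≈ 7 mm, apex at z ≈ 20 mm (dimensions read to the nearest mm from the axis ticks). For the STL, each face is triangulated and given an outward normal.

solid part
  facet normal 0.0000 0.0000 -1.0000
    outer loop
      vertex 1.34 11.11 0.00
      vertex 9.16 13.66 0.00
      vertex 14.00 7.00 0.00
    endloop
  endfacet
  facet normal 0.0000 0.0000 -1.0000
    outer loop
      vertex 1.34 2.89 0.00
      vertex 1.34 11.11 0.00
      vertex 14.00 7.00 0.00
    endloop
  endfacet
  facet normal 0.0000 0.0000 -1.0000
    outer loop
      vertex 9.16 0.34 0.00
      vertex 1.34 2.89 0.00
      vertex 14.00 7.00 0.00
    endloop
  endfacet
  facet normal 0.7783 0.5656 0.2724
    outer loop
      vertex 14.00 7.00 0.00
      vertex 9.16 13.66 0.00
      vertex 7.00 7.00 20.00
    endloop
  endfacet
  facet normal -0.2983 0.9148 0.2724
    outer loop
      vertex 9.16 13.66 0.00
      vertex 1.34 11.11 0.00
      vertex 7.00 7.00 20.00
    endloop
  endfacet
  facet normal -0.9622 0.0000 0.2723
    outer loop
      vertex 1.34 11.11 0.00
      vertex 1.34 2.89 0.00
      vertex 7.00 7.00 20.00
    endloop
  endfacet
  facet normal -0.2983 -0.9148 0.2724
    outer loop
      vertex 1.34 2.89 0.00
      vertex 9.16 0.34 0.00
      vertex 7.00 7.00 20.00
    endloop
  endfacet
  facet normal 0.7783 -0.5656 0.2724
    outer loop
      vertex 9.16 0.34 0.00
      vertex 14.00 7.00 0.00
      vertex 7.00 7.00 20.00
    endloop
  endfacet
endsolid part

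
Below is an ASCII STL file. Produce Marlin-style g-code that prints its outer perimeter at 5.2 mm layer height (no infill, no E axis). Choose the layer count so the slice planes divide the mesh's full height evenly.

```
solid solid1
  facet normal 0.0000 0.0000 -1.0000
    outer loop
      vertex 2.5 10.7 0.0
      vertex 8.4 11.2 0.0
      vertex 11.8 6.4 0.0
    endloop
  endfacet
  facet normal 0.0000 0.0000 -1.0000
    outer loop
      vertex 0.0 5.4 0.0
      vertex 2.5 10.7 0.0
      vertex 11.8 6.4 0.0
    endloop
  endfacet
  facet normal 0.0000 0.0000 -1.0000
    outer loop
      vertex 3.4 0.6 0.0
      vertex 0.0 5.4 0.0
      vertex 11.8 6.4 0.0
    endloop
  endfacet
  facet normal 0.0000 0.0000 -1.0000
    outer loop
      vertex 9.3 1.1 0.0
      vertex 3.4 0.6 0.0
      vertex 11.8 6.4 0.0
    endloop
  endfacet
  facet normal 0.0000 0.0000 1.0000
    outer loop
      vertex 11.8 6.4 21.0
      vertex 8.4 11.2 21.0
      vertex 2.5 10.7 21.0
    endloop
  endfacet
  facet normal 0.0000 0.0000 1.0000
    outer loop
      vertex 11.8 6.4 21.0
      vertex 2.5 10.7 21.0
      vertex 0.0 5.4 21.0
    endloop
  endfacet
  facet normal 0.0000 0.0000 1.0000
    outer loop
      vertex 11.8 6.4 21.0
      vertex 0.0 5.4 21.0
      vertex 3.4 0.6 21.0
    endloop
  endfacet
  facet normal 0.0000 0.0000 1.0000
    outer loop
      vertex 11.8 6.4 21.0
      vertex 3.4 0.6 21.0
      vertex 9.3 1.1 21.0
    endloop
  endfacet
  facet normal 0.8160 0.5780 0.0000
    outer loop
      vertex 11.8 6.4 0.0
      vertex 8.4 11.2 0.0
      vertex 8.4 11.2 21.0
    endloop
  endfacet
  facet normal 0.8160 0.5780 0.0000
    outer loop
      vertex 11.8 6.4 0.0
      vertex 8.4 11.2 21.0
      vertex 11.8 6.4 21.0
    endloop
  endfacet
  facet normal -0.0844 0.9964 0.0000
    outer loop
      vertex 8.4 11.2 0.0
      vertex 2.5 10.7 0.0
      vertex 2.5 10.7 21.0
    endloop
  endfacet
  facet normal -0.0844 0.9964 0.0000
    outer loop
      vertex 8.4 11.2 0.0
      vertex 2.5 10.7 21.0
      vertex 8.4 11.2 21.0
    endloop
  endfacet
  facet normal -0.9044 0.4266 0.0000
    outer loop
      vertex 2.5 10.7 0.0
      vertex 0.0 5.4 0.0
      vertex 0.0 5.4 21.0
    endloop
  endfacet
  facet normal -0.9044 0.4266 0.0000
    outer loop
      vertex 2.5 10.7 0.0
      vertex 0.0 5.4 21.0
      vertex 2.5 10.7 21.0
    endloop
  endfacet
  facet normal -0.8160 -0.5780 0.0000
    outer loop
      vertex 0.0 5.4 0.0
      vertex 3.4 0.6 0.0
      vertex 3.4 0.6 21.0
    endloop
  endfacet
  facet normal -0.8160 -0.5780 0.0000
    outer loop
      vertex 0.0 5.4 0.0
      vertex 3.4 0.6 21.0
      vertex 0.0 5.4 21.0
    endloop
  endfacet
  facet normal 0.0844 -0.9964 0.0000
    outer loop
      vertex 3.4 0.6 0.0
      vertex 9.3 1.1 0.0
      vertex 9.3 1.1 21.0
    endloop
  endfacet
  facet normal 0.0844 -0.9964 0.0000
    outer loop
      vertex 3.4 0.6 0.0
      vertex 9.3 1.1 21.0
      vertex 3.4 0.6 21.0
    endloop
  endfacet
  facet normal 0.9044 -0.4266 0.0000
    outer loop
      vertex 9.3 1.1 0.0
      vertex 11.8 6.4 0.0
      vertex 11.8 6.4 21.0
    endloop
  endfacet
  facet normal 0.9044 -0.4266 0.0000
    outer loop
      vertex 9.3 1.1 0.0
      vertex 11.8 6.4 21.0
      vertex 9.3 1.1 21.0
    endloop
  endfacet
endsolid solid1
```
; perimeter-only toolpath
G21 ; units = mm
G90 ; absolute positioning
G28 ; home
; layer 1
G0 Z5.2
G0 X11.8 Y6.4
G1 X8.4 Y11.2
G1 X2.5 Y10.7
G1 X0.0 Y5.4
G1 X3.4 Y0.6
G1 X9.3 Y1.1
G1 X11.8 Y6.4
; layer 2
G0 Z10.5
G0 X11.8 Y6.4
G1 X8.4 Y11.2
G1 X2.5 Y10.7
G1 X0.0 Y5.4
G1 X3.4 Y0.6
G1 X9.3 Y1.1
G1 X11.8 Y6.4
; layer 3
G0 Z15.8
G0 X11.8 Y6.4
G1 X8.4 Y11.2
G1 X2.5 Y10.7
G1 X0.0 Y5.4
G1 X3.4 Y0.6
G1 X9.3 Y1.1
G1 X11.8 Y6.4
; layer 4
G0 Z21.0
G0 X11.8 Y6.4
G1 X8.4 Y11.2
G1 X2.5 Y10.7
G1 X0.0 Y5.4
G1 X3.4 Y0.6
G1 X9.3 Y1.1
G1 X11.8 Y6.4
M2 ; end

The solid is a regular 6-sided prism (a cylinder approximated with 6 flat sides), circumscribed radius ≈ 5.9 mm, height ≈ 21 mm. Slicing at Δz = 5.2 mm — 4 equal slices spanning the solid's height, so layer i sits at z = i·h/4 — gives 4 non-empty perimeters. Each is a 6-segment closed polygon; G0 lifts to the layer z and rapids to the start vertex, then G1 traces the edges.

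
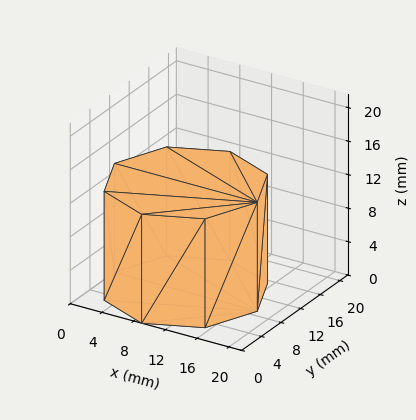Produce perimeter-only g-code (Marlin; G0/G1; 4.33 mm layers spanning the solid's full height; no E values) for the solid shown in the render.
Reading the render: the shape is a regular 8-sided prism (a cylinder approximated with 8 flat sides), circumscribed radius ≈ 9 mm, height ≈ 13 mm (dimensions read to the nearest mm from the axis ticks). For the g-code, the solid's height is divided into equal slices at the stated Δz and each level perimeter traced with G1 moves after a G0 lift.

; perimeter-only toolpath
G21 ; units = mm
G90 ; absolute positioning
G28 ; home
; layer 1
G0 Z4.33
G0 X18.00 Y9.00
G1 X15.36 Y15.36
G1 X9.00 Y18.00
G1 X2.64 Y15.36
G1 X0.00 Y9.00
G1 X2.64 Y2.64
G1 X9.00 Y0.00
G1 X15.36 Y2.64
G1 X18.00 Y9.00
; layer 2
G0 Z8.67
G0 X18.00 Y9.00
G1 X15.36 Y15.36
G1 X9.00 Y18.00
G1 X2.64 Y15.36
G1 X0.00 Y9.00
G1 X2.64 Y2.64
G1 X9.00 Y0.00
G1 X15.36 Y2.64
G1 X18.00 Y9.00
; layer 3
G0 Z13.00
G0 X18.00 Y9.00
G1 X15.36 Y15.36
G1 X9.00 Y18.00
G1 X2.64 Y15.36
G1 X0.00 Y9.00
G1 X2.64 Y2.64
G1 X9.00 Y0.00
G1 X15.36 Y2.64
G1 X18.00 Y9.00
M2 ; end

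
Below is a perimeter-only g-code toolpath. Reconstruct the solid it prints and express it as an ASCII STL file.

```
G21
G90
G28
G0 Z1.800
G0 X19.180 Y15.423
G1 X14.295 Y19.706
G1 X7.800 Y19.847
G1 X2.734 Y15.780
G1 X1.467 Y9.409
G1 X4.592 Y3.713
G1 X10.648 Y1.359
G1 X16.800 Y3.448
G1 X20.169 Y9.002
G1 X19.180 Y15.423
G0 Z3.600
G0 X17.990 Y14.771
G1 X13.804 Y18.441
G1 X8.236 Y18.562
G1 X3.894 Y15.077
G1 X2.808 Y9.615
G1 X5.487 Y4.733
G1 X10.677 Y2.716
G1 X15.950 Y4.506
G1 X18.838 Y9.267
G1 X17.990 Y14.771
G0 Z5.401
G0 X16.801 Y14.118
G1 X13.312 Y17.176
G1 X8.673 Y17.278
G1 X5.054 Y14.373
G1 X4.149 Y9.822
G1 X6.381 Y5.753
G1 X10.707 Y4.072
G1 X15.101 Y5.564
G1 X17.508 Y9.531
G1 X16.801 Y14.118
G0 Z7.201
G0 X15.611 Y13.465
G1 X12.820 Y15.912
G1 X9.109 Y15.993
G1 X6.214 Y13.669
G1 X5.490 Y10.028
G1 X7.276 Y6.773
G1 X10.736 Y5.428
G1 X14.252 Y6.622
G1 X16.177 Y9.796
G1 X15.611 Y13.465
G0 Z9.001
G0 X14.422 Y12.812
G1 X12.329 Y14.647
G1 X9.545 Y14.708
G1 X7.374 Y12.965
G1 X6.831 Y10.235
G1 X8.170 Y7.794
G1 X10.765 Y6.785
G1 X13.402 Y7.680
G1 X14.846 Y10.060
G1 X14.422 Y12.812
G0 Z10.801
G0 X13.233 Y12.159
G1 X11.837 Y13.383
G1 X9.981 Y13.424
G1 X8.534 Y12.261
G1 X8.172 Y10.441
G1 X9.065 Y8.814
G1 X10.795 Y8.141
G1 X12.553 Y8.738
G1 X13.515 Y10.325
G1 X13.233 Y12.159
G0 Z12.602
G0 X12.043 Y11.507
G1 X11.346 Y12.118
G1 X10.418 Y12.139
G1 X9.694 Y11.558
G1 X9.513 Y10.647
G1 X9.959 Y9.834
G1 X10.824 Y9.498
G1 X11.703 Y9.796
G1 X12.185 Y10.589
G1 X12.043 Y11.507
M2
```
solid part
  facet normal 0.0000 0.0000 -1.0000
    outer loop
      vertex 7.364 21.132 0.000
      vertex 14.787 20.970 0.000
      vertex 20.369 16.076 0.000
    endloop
  endfacet
  facet normal 0.0000 0.0000 -1.0000
    outer loop
      vertex 1.574 16.484 0.000
      vertex 7.364 21.132 0.000
      vertex 20.369 16.076 0.000
    endloop
  endfacet
  facet normal 0.0000 0.0000 -1.0000
    outer loop
      vertex 0.126 9.202 0.000
      vertex 1.574 16.484 0.000
      vertex 20.369 16.076 0.000
    endloop
  endfacet
  facet normal 0.0000 0.0000 -1.0000
    outer loop
      vertex 3.698 2.693 0.000
      vertex 0.126 9.202 0.000
      vertex 20.369 16.076 0.000
    endloop
  endfacet
  facet normal 0.0000 0.0000 -1.0000
    outer loop
      vertex 10.618 0.003 0.000
      vertex 3.698 2.693 0.000
      vertex 20.369 16.076 0.000
    endloop
  endfacet
  facet normal 0.0000 0.0000 -1.0000
    outer loop
      vertex 17.649 2.390 0.000
      vertex 10.618 0.003 0.000
      vertex 20.369 16.076 0.000
    endloop
  endfacet
  facet normal 0.0000 0.0000 -1.0000
    outer loop
      vertex 21.500 8.738 0.000
      vertex 17.649 2.390 0.000
      vertex 20.369 16.076 0.000
    endloop
  endfacet
  facet normal 0.5380 0.6136 0.5779
    outer loop
      vertex 20.369 16.076 0.000
      vertex 14.787 20.970 0.000
      vertex 10.854 10.854 14.402
    endloop
  endfacet
  facet normal 0.0178 0.8159 0.5779
    outer loop
      vertex 14.787 20.970 0.000
      vertex 7.364 21.132 0.000
      vertex 10.854 10.854 14.402
    endloop
  endfacet
  facet normal -0.5109 0.6364 0.5780
    outer loop
      vertex 7.364 21.132 0.000
      vertex 1.574 16.484 0.000
      vertex 10.854 10.854 14.402
    endloop
  endfacet
  facet normal -0.8004 0.1592 0.5780
    outer loop
      vertex 1.574 16.484 0.000
      vertex 0.126 9.202 0.000
      vertex 10.854 10.854 14.402
    endloop
  endfacet
  facet normal -0.7154 -0.3926 0.5780
    outer loop
      vertex 0.126 9.202 0.000
      vertex 3.698 2.693 0.000
      vertex 10.854 10.854 14.402
    endloop
  endfacet
  facet normal -0.2957 -0.7606 0.5779
    outer loop
      vertex 3.698 2.693 0.000
      vertex 10.618 0.003 0.000
      vertex 10.854 10.854 14.402
    endloop
  endfacet
  facet normal 0.2624 -0.7728 0.5779
    outer loop
      vertex 10.618 0.003 0.000
      vertex 17.649 2.390 0.000
      vertex 10.854 10.854 14.402
    endloop
  endfacet
  facet normal 0.6977 -0.4233 0.5779
    outer loop
      vertex 17.649 2.390 0.000
      vertex 21.500 8.738 0.000
      vertex 10.854 10.854 14.402
    endloop
  endfacet
  facet normal 0.8066 0.1243 0.5779
    outer loop
      vertex 21.500 8.738 0.000
      vertex 20.369 16.076 0.000
      vertex 10.854 10.854 14.402
    endloop
  endfacet
endsolid part

The G0 Z moves step by Δz≈1.800 mm. The G1 loops shrink linearly with z, so the solid tapers from its base footprint up to z≈14.4. Closing with a flat bottom cap and the tapered top and triangulating gives 16 facets — a regular 9-sided pyramid, base circumscribed radius ≈ 10.9 mm, apex at z ≈ 14.4 mm.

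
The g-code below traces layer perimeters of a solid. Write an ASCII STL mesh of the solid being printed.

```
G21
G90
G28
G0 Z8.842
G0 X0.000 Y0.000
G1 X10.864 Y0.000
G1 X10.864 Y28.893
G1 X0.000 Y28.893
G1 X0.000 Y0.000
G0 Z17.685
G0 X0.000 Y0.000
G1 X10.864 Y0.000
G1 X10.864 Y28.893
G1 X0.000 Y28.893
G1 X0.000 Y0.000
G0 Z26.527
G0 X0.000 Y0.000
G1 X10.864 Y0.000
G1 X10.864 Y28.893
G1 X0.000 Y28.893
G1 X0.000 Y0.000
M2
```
solid part
  facet normal 0.0000 0.0000 -1.0000
    outer loop
      vertex 10.864 28.893 0.000
      vertex 10.864 0.000 0.000
      vertex 0.000 0.000 0.000
    endloop
  endfacet
  facet normal 0.0000 0.0000 -1.0000
    outer loop
      vertex 0.000 28.893 0.000
      vertex 10.864 28.893 0.000
      vertex 0.000 0.000 0.000
    endloop
  endfacet
  facet normal 0.0000 0.0000 1.0000
    outer loop
      vertex 0.000 0.000 26.527
      vertex 10.864 0.000 26.527
      vertex 10.864 28.893 26.527
    endloop
  endfacet
  facet normal 0.0000 0.0000 1.0000
    outer loop
      vertex 0.000 0.000 26.527
      vertex 10.864 28.893 26.527
      vertex 0.000 28.893 26.527
    endloop
  endfacet
  facet normal 0.0000 -1.0000 0.0000
    outer loop
      vertex 0.000 0.000 0.000
      vertex 10.864 0.000 0.000
      vertex 10.864 0.000 26.527
    endloop
  endfacet
  facet normal 0.0000 -1.0000 0.0000
    outer loop
      vertex 0.000 0.000 0.000
      vertex 10.864 0.000 26.527
      vertex 0.000 0.000 26.527
    endloop
  endfacet
  facet normal 0.0000 1.0000 0.0000
    outer loop
      vertex 10.864 28.893 26.527
      vertex 10.864 28.893 0.000
      vertex 0.000 28.893 0.000
    endloop
  endfacet
  facet normal 0.0000 1.0000 0.0000
    outer loop
      vertex 0.000 28.893 26.527
      vertex 10.864 28.893 26.527
      vertex 0.000 28.893 0.000
    endloop
  endfacet
  facet normal -1.0000 0.0000 0.0000
    outer loop
      vertex 0.000 28.893 26.527
      vertex 0.000 28.893 0.000
      vertex 0.000 0.000 0.000
    endloop
  endfacet
  facet normal -1.0000 0.0000 0.0000
    outer loop
      vertex 0.000 0.000 26.527
      vertex 0.000 28.893 26.527
      vertex 0.000 0.000 0.000
    endloop
  endfacet
  facet normal 1.0000 0.0000 0.0000
    outer loop
      vertex 10.864 0.000 0.000
      vertex 10.864 28.893 0.000
      vertex 10.864 28.893 26.527
    endloop
  endfacet
  facet normal 1.0000 0.0000 0.0000
    outer loop
      vertex 10.864 0.000 0.000
      vertex 10.864 28.893 26.527
      vertex 10.864 0.000 26.527
    endloop
  endfacet
endsolid part

The G0 Z moves step by Δz≈8.842 mm. Every layer's G1 loop is the same polygon, so the solid is a straight extrusion of it from z=0 to z≈26.5. Closing with flat bottom and top caps and triangulating gives 12 facets — a rectangular box, roughly 10.9 × 28.9 mm footprint and 26.5 mm tall.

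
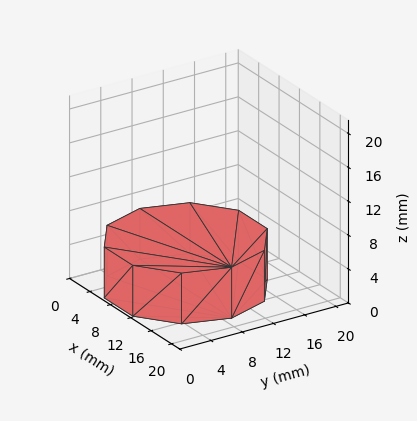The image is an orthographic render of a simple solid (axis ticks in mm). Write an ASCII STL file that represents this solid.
Reading the render: the shape is a regular 10-sided prism (a cylinder approximated with 10 flat sides), circumscribed radius ≈ 9 mm, height ≈ 6 mm (dimensions read to the nearest mm from the axis ticks). For the STL, each face is triangulated and given an outward normal.

solid part
  facet normal 0.0000 0.0000 -1.0000
    outer loop
      vertex 11.8 17.6 0.0
      vertex 16.3 14.3 0.0
      vertex 18.0 9.0 0.0
    endloop
  endfacet
  facet normal 0.0000 0.0000 -1.0000
    outer loop
      vertex 6.2 17.6 0.0
      vertex 11.8 17.6 0.0
      vertex 18.0 9.0 0.0
    endloop
  endfacet
  facet normal 0.0000 0.0000 -1.0000
    outer loop
      vertex 1.7 14.3 0.0
      vertex 6.2 17.6 0.0
      vertex 18.0 9.0 0.0
    endloop
  endfacet
  facet normal 0.0000 0.0000 -1.0000
    outer loop
      vertex 0.0 9.0 0.0
      vertex 1.7 14.3 0.0
      vertex 18.0 9.0 0.0
    endloop
  endfacet
  facet normal 0.0000 0.0000 -1.0000
    outer loop
      vertex 1.7 3.7 0.0
      vertex 0.0 9.0 0.0
      vertex 18.0 9.0 0.0
    endloop
  endfacet
  facet normal 0.0000 0.0000 -1.0000
    outer loop
      vertex 6.2 0.4 0.0
      vertex 1.7 3.7 0.0
      vertex 18.0 9.0 0.0
    endloop
  endfacet
  facet normal 0.0000 0.0000 -1.0000
    outer loop
      vertex 11.8 0.4 0.0
      vertex 6.2 0.4 0.0
      vertex 18.0 9.0 0.0
    endloop
  endfacet
  facet normal 0.0000 0.0000 -1.0000
    outer loop
      vertex 16.3 3.7 0.0
      vertex 11.8 0.4 0.0
      vertex 18.0 9.0 0.0
    endloop
  endfacet
  facet normal 0.0000 0.0000 1.0000
    outer loop
      vertex 18.0 9.0 6.0
      vertex 16.3 14.3 6.0
      vertex 11.8 17.6 6.0
    endloop
  endfacet
  facet normal 0.0000 0.0000 1.0000
    outer loop
      vertex 18.0 9.0 6.0
      vertex 11.8 17.6 6.0
      vertex 6.2 17.6 6.0
    endloop
  endfacet
  facet normal 0.0000 0.0000 1.0000
    outer loop
      vertex 18.0 9.0 6.0
      vertex 6.2 17.6 6.0
      vertex 1.7 14.3 6.0
    endloop
  endfacet
  facet normal 0.0000 0.0000 1.0000
    outer loop
      vertex 18.0 9.0 6.0
      vertex 1.7 14.3 6.0
      vertex 0.0 9.0 6.0
    endloop
  endfacet
  facet normal 0.0000 0.0000 1.0000
    outer loop
      vertex 18.0 9.0 6.0
      vertex 0.0 9.0 6.0
      vertex 1.7 3.7 6.0
    endloop
  endfacet
  facet normal 0.0000 0.0000 1.0000
    outer loop
      vertex 18.0 9.0 6.0
      vertex 1.7 3.7 6.0
      vertex 6.2 0.4 6.0
    endloop
  endfacet
  facet normal 0.0000 0.0000 1.0000
    outer loop
      vertex 18.0 9.0 6.0
      vertex 6.2 0.4 6.0
      vertex 11.8 0.4 6.0
    endloop
  endfacet
  facet normal 0.0000 0.0000 1.0000
    outer loop
      vertex 18.0 9.0 6.0
      vertex 11.8 0.4 6.0
      vertex 16.3 3.7 6.0
    endloop
  endfacet
  facet normal 0.9522 0.3054 0.0000
    outer loop
      vertex 18.0 9.0 0.0
      vertex 16.3 14.3 0.0
      vertex 16.3 14.3 6.0
    endloop
  endfacet
  facet normal 0.9522 0.3054 0.0000
    outer loop
      vertex 18.0 9.0 0.0
      vertex 16.3 14.3 6.0
      vertex 18.0 9.0 6.0
    endloop
  endfacet
  facet normal 0.5914 0.8064 0.0000
    outer loop
      vertex 16.3 14.3 0.0
      vertex 11.8 17.6 0.0
      vertex 11.8 17.6 6.0
    endloop
  endfacet
  facet normal 0.5914 0.8064 0.0000
    outer loop
      vertex 16.3 14.3 0.0
      vertex 11.8 17.6 6.0
      vertex 16.3 14.3 6.0
    endloop
  endfacet
  facet normal 0.0000 1.0000 0.0000
    outer loop
      vertex 11.8 17.6 0.0
      vertex 6.2 17.6 0.0
      vertex 6.2 17.6 6.0
    endloop
  endfacet
  facet normal 0.0000 1.0000 0.0000
    outer loop
      vertex 11.8 17.6 0.0
      vertex 6.2 17.6 6.0
      vertex 11.8 17.6 6.0
    endloop
  endfacet
  facet normal -0.5914 0.8064 0.0000
    outer loop
      vertex 6.2 17.6 0.0
      vertex 1.7 14.3 0.0
      vertex 1.7 14.3 6.0
    endloop
  endfacet
  facet normal -0.5914 0.8064 0.0000
    outer loop
      vertex 6.2 17.6 0.0
      vertex 1.7 14.3 6.0
      vertex 6.2 17.6 6.0
    endloop
  endfacet
  facet normal -0.9522 0.3054 0.0000
    outer loop
      vertex 1.7 14.3 0.0
      vertex 0.0 9.0 0.0
      vertex 0.0 9.0 6.0
    endloop
  endfacet
  facet normal -0.9522 0.3054 0.0000
    outer loop
      vertex 1.7 14.3 0.0
      vertex 0.0 9.0 6.0
      vertex 1.7 14.3 6.0
    endloop
  endfacet
  facet normal -0.9522 -0.3054 0.0000
    outer loop
      vertex 0.0 9.0 0.0
      vertex 1.7 3.7 0.0
      vertex 1.7 3.7 6.0
    endloop
  endfacet
  facet normal -0.9522 -0.3054 0.0000
    outer loop
      vertex 0.0 9.0 0.0
      vertex 1.7 3.7 6.0
      vertex 0.0 9.0 6.0
    endloop
  endfacet
  facet normal -0.5914 -0.8064 0.0000
    outer loop
      vertex 1.7 3.7 0.0
      vertex 6.2 0.4 0.0
      vertex 6.2 0.4 6.0
    endloop
  endfacet
  facet normal -0.5914 -0.8064 0.0000
    outer loop
      vertex 1.7 3.7 0.0
      vertex 6.2 0.4 6.0
      vertex 1.7 3.7 6.0
    endloop
  endfacet
  facet normal 0.0000 -1.0000 0.0000
    outer loop
      vertex 6.2 0.4 0.0
      vertex 11.8 0.4 0.0
      vertex 11.8 0.4 6.0
    endloop
  endfacet
  facet normal 0.0000 -1.0000 0.0000
    outer loop
      vertex 6.2 0.4 0.0
      vertex 11.8 0.4 6.0
      vertex 6.2 0.4 6.0
    endloop
  endfacet
  facet normal 0.5914 -0.8064 0.0000
    outer loop
      vertex 11.8 0.4 0.0
      vertex 16.3 3.7 0.0
      vertex 16.3 3.7 6.0
    endloop
  endfacet
  facet normal 0.5914 -0.8064 0.0000
    outer loop
      vertex 11.8 0.4 0.0
      vertex 16.3 3.7 6.0
      vertex 11.8 0.4 6.0
    endloop
  endfacet
  facet normal 0.9522 -0.3054 0.0000
    outer loop
      vertex 16.3 3.7 0.0
      vertex 18.0 9.0 0.0
      vertex 18.0 9.0 6.0
    endloop
  endfacet
  facet normal 0.9522 -0.3054 0.0000
    outer loop
      vertex 16.3 3.7 0.0
      vertex 18.0 9.0 6.0
      vertex 16.3 3.7 6.0
    endloop
  endfacet
endsolid part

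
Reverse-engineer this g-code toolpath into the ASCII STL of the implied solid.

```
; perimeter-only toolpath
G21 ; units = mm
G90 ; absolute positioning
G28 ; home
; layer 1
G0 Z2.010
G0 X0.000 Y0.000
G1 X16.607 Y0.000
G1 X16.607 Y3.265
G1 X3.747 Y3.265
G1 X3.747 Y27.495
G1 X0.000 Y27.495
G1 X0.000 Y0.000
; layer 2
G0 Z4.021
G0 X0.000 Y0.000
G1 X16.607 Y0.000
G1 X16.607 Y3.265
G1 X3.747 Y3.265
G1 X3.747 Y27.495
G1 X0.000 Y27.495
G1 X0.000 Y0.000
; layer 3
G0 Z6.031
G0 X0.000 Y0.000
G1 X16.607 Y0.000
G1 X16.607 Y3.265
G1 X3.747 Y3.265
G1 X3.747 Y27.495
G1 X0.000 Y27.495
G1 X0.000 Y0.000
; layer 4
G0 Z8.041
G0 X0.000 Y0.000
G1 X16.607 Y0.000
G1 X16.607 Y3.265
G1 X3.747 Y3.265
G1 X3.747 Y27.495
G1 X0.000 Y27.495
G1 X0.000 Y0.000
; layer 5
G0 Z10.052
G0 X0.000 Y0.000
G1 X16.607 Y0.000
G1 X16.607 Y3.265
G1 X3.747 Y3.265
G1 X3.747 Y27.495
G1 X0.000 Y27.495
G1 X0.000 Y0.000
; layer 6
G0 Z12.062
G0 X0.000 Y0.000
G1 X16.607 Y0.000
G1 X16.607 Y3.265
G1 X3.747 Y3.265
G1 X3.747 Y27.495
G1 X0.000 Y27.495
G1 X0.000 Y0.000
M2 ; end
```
solid part
  facet normal 0.0000 0.0000 -1.0000
    outer loop
      vertex 16.607 3.265 0.000
      vertex 16.607 0.000 0.000
      vertex 0.000 0.000 0.000
    endloop
  endfacet
  facet normal 0.0000 0.0000 -1.0000
    outer loop
      vertex 3.747 3.265 0.000
      vertex 16.607 3.265 0.000
      vertex 0.000 0.000 0.000
    endloop
  endfacet
  facet normal 0.0000 0.0000 -1.0000
    outer loop
      vertex 3.747 27.495 0.000
      vertex 3.747 3.265 0.000
      vertex 0.000 0.000 0.000
    endloop
  endfacet
  facet normal 0.0000 0.0000 -1.0000
    outer loop
      vertex 0.000 27.495 0.000
      vertex 3.747 27.495 0.000
      vertex 0.000 0.000 0.000
    endloop
  endfacet
  facet normal 0.0000 0.0000 1.0000
    outer loop
      vertex 0.000 0.000 12.062
      vertex 16.607 0.000 12.062
      vertex 16.607 3.265 12.062
    endloop
  endfacet
  facet normal 0.0000 0.0000 1.0000
    outer loop
      vertex 0.000 0.000 12.062
      vertex 16.607 3.265 12.062
      vertex 3.747 3.265 12.062
    endloop
  endfacet
  facet normal 0.0000 0.0000 1.0000
    outer loop
      vertex 0.000 0.000 12.062
      vertex 3.747 3.265 12.062
      vertex 3.747 27.495 12.062
    endloop
  endfacet
  facet normal 0.0000 0.0000 1.0000
    outer loop
      vertex 0.000 0.000 12.062
      vertex 3.747 27.495 12.062
      vertex 0.000 27.495 12.062
    endloop
  endfacet
  facet normal 0.0000 -1.0000 0.0000
    outer loop
      vertex 0.000 0.000 0.000
      vertex 16.607 0.000 0.000
      vertex 16.607 0.000 12.062
    endloop
  endfacet
  facet normal 0.0000 -1.0000 0.0000
    outer loop
      vertex 0.000 0.000 0.000
      vertex 16.607 0.000 12.062
      vertex 0.000 0.000 12.062
    endloop
  endfacet
  facet normal 1.0000 0.0000 0.0000
    outer loop
      vertex 16.607 0.000 0.000
      vertex 16.607 3.265 0.000
      vertex 16.607 3.265 12.062
    endloop
  endfacet
  facet normal 1.0000 0.0000 0.0000
    outer loop
      vertex 16.607 0.000 0.000
      vertex 16.607 3.265 12.062
      vertex 16.607 0.000 12.062
    endloop
  endfacet
  facet normal 0.0000 1.0000 0.0000
    outer loop
      vertex 16.607 3.265 0.000
      vertex 3.747 3.265 0.000
      vertex 3.747 3.265 12.062
    endloop
  endfacet
  facet normal 0.0000 1.0000 0.0000
    outer loop
      vertex 16.607 3.265 0.000
      vertex 3.747 3.265 12.062
      vertex 16.607 3.265 12.062
    endloop
  endfacet
  facet normal 1.0000 0.0000 0.0000
    outer loop
      vertex 3.747 3.265 0.000
      vertex 3.747 27.495 0.000
      vertex 3.747 27.495 12.062
    endloop
  endfacet
  facet normal 1.0000 0.0000 0.0000
    outer loop
      vertex 3.747 3.265 0.000
      vertex 3.747 27.495 12.062
      vertex 3.747 3.265 12.062
    endloop
  endfacet
  facet normal 0.0000 1.0000 0.0000
    outer loop
      vertex 3.747 27.495 0.000
      vertex 0.000 27.495 0.000
      vertex 0.000 27.495 12.062
    endloop
  endfacet
  facet normal 0.0000 1.0000 0.0000
    outer loop
      vertex 3.747 27.495 0.000
      vertex 0.000 27.495 12.062
      vertex 3.747 27.495 12.062
    endloop
  endfacet
  facet normal -1.0000 0.0000 0.0000
    outer loop
      vertex 0.000 27.495 0.000
      vertex 0.000 0.000 0.000
      vertex 0.000 0.000 12.062
    endloop
  endfacet
  facet normal -1.0000 0.0000 0.0000
    outer loop
      vertex 0.000 27.495 0.000
      vertex 0.000 0.000 12.062
      vertex 0.000 27.495 12.062
    endloop
  endfacet
endsolid part

The G0 Z moves step by Δz≈2.010 mm. Every layer's G1 loop is the same polygon, so the solid is a straight extrusion of it from z=0 to z≈12.1. Closing with flat bottom and top caps and triangulating gives 20 facets — an L-shaped prism: outer 16.6 × 27.5 mm, arm thicknesses ≈ 3.27 mm (horizontal) and 3.75 mm (vertical), extruded 12.1 mm in z.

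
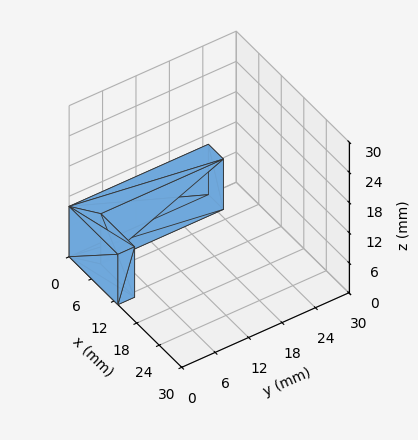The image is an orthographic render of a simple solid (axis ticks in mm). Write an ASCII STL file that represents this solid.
Reading the render: the shape is an L-shaped prism: outer 13 × 25 mm, arm thicknesses ≈ 3 mm (horizontal) and 4 mm (vertical), extruded 10 mm in z (dimensions read to the nearest mm from the axis ticks). For the STL, each face is triangulated and given an outward normal.

solid part
  facet normal 0.0000 0.0000 -1.0000
    outer loop
      vertex 13.00 3.00 0.00
      vertex 13.00 0.00 0.00
      vertex 0.00 0.00 0.00
    endloop
  endfacet
  facet normal 0.0000 0.0000 -1.0000
    outer loop
      vertex 4.00 3.00 0.00
      vertex 13.00 3.00 0.00
      vertex 0.00 0.00 0.00
    endloop
  endfacet
  facet normal 0.0000 0.0000 -1.0000
    outer loop
      vertex 4.00 25.00 0.00
      vertex 4.00 3.00 0.00
      vertex 0.00 0.00 0.00
    endloop
  endfacet
  facet normal 0.0000 0.0000 -1.0000
    outer loop
      vertex 0.00 25.00 0.00
      vertex 4.00 25.00 0.00
      vertex 0.00 0.00 0.00
    endloop
  endfacet
  facet normal 0.0000 0.0000 1.0000
    outer loop
      vertex 0.00 0.00 10.00
      vertex 13.00 0.00 10.00
      vertex 13.00 3.00 10.00
    endloop
  endfacet
  facet normal 0.0000 0.0000 1.0000
    outer loop
      vertex 0.00 0.00 10.00
      vertex 13.00 3.00 10.00
      vertex 4.00 3.00 10.00
    endloop
  endfacet
  facet normal 0.0000 0.0000 1.0000
    outer loop
      vertex 0.00 0.00 10.00
      vertex 4.00 3.00 10.00
      vertex 4.00 25.00 10.00
    endloop
  endfacet
  facet normal 0.0000 0.0000 1.0000
    outer loop
      vertex 0.00 0.00 10.00
      vertex 4.00 25.00 10.00
      vertex 0.00 25.00 10.00
    endloop
  endfacet
  facet normal 0.0000 -1.0000 0.0000
    outer loop
      vertex 0.00 0.00 0.00
      vertex 13.00 0.00 0.00
      vertex 13.00 0.00 10.00
    endloop
  endfacet
  facet normal 0.0000 -1.0000 0.0000
    outer loop
      vertex 0.00 0.00 0.00
      vertex 13.00 0.00 10.00
      vertex 0.00 0.00 10.00
    endloop
  endfacet
  facet normal 1.0000 0.0000 0.0000
    outer loop
      vertex 13.00 0.00 0.00
      vertex 13.00 3.00 0.00
      vertex 13.00 3.00 10.00
    endloop
  endfacet
  facet normal 1.0000 0.0000 0.0000
    outer loop
      vertex 13.00 0.00 0.00
      vertex 13.00 3.00 10.00
      vertex 13.00 0.00 10.00
    endloop
  endfacet
  facet normal 0.0000 1.0000 0.0000
    outer loop
      vertex 13.00 3.00 0.00
      vertex 4.00 3.00 0.00
      vertex 4.00 3.00 10.00
    endloop
  endfacet
  facet normal 0.0000 1.0000 0.0000
    outer loop
      vertex 13.00 3.00 0.00
      vertex 4.00 3.00 10.00
      vertex 13.00 3.00 10.00
    endloop
  endfacet
  facet normal 1.0000 0.0000 0.0000
    outer loop
      vertex 4.00 3.00 0.00
      vertex 4.00 25.00 0.00
      vertex 4.00 25.00 10.00
    endloop
  endfacet
  facet normal 1.0000 0.0000 0.0000
    outer loop
      vertex 4.00 3.00 0.00
      vertex 4.00 25.00 10.00
      vertex 4.00 3.00 10.00
    endloop
  endfacet
  facet normal 0.0000 1.0000 0.0000
    outer loop
      vertex 4.00 25.00 0.00
      vertex 0.00 25.00 0.00
      vertex 0.00 25.00 10.00
    endloop
  endfacet
  facet normal 0.0000 1.0000 0.0000
    outer loop
      vertex 4.00 25.00 0.00
      vertex 0.00 25.00 10.00
      vertex 4.00 25.00 10.00
    endloop
  endfacet
  facet normal -1.0000 0.0000 0.0000
    outer loop
      vertex 0.00 25.00 0.00
      vertex 0.00 0.00 0.00
      vertex 0.00 0.00 10.00
    endloop
  endfacet
  facet normal -1.0000 0.0000 0.0000
    outer loop
      vertex 0.00 25.00 0.00
      vertex 0.00 0.00 10.00
      vertex 0.00 25.00 10.00
    endloop
  endfacet
endsolid part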